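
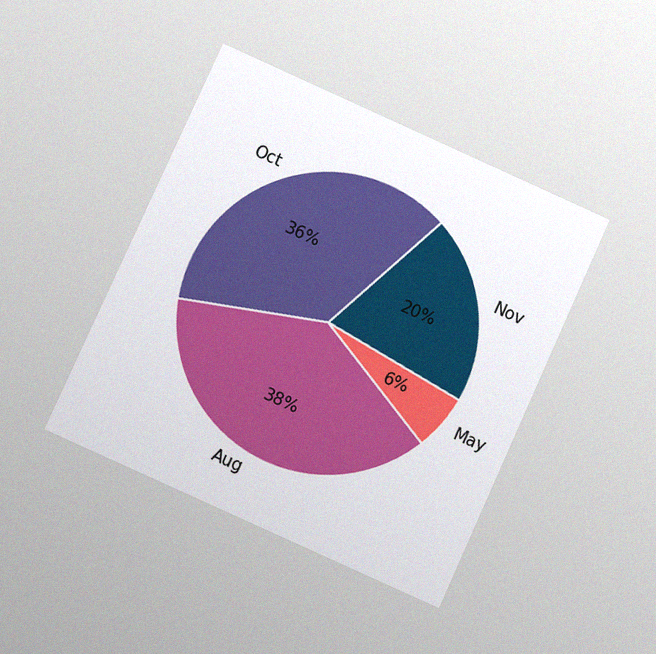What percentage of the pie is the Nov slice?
The chart is tilted about 24° clockwise and viewed at a slight angle, with some photo noise. The Nov slice takes up 20% of the pie.

20%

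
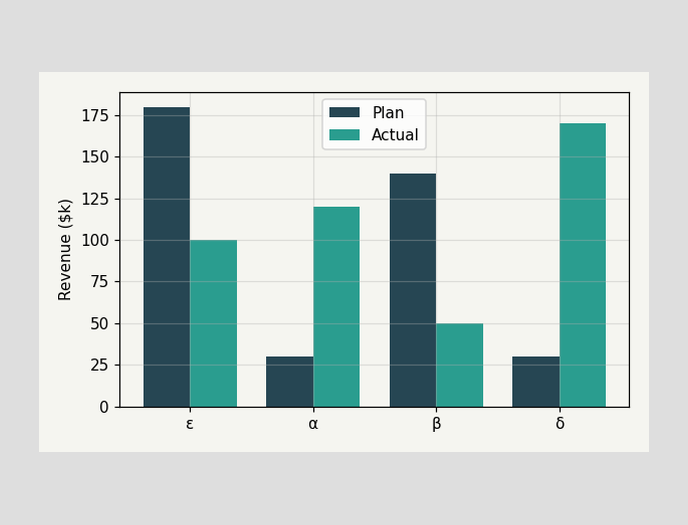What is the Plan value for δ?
The Plan bar at δ reaches $30k on the y-axis.

$30k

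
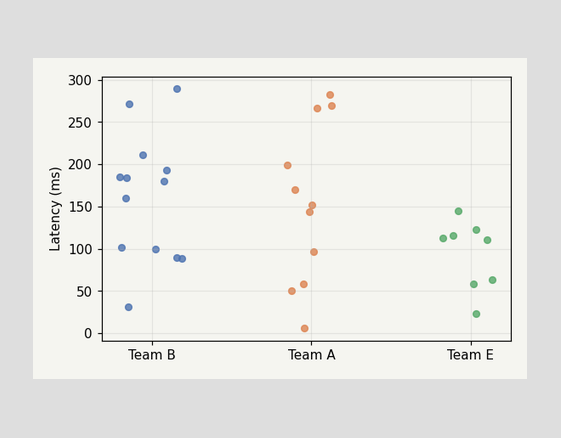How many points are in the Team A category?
Counting the markers in the Team A column gives 11.

11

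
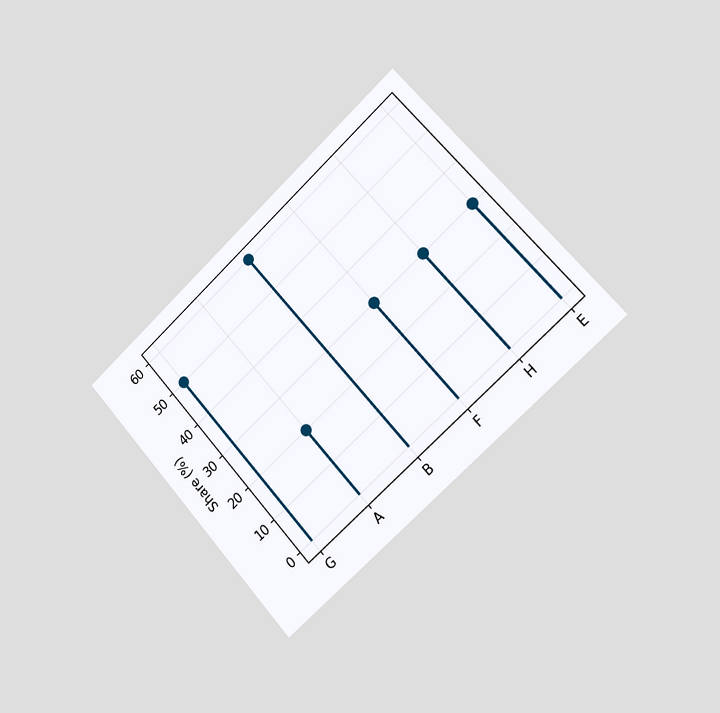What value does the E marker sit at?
30%

The chart is tilted about 42° counter-clockwise and viewed slightly from the right. The E marker sits at 30%.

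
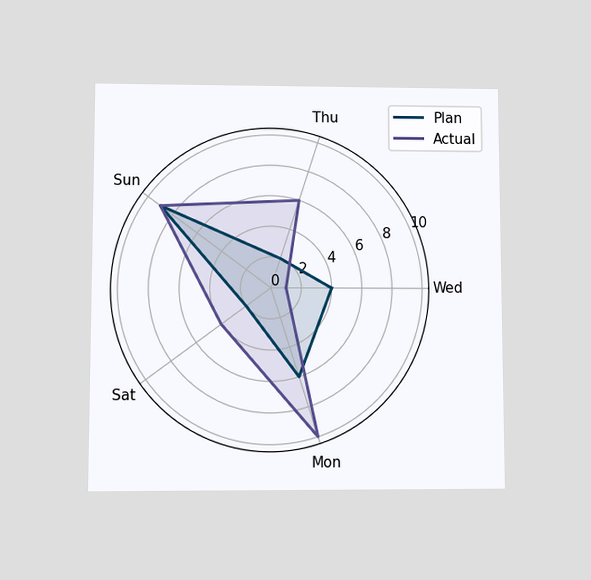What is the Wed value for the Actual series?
The chart is viewed at a slight angle. On the Wed axis, Actual reaches 1.

1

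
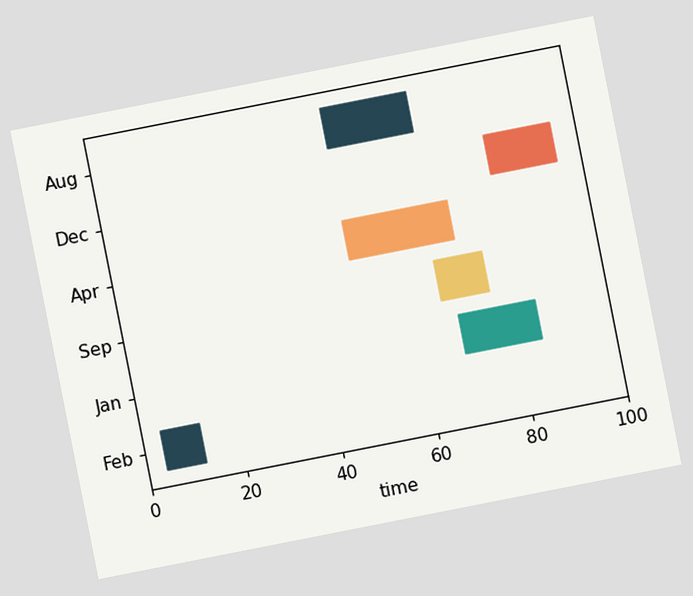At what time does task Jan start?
The chart is tilted about 11° counter-clockwise. The Jan bar begins at t=69.

69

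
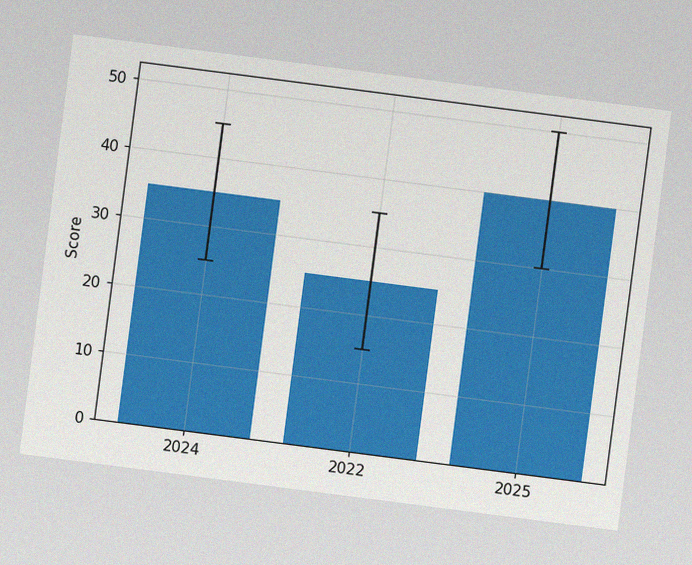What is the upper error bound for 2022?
35

The chart is tilted about 7° clockwise, with some photo noise. The 2022 bar's upper whisker reaches 35.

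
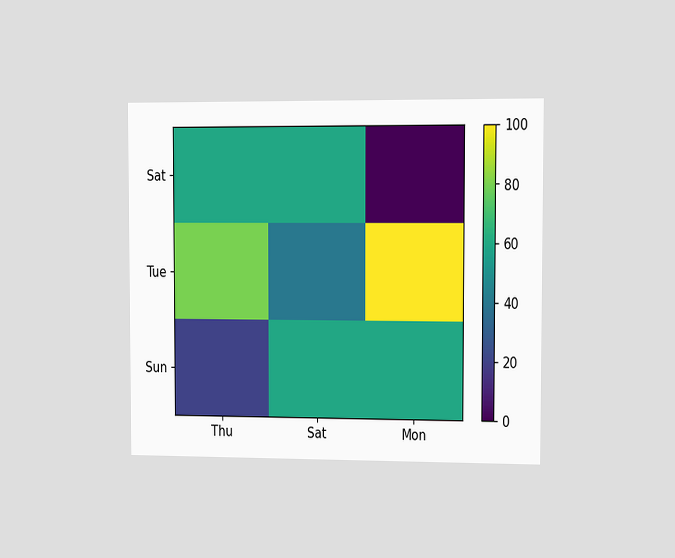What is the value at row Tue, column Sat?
The chart is viewed slightly from the right. Matching cell (Tue, Sat) against the colorbar gives 40.

40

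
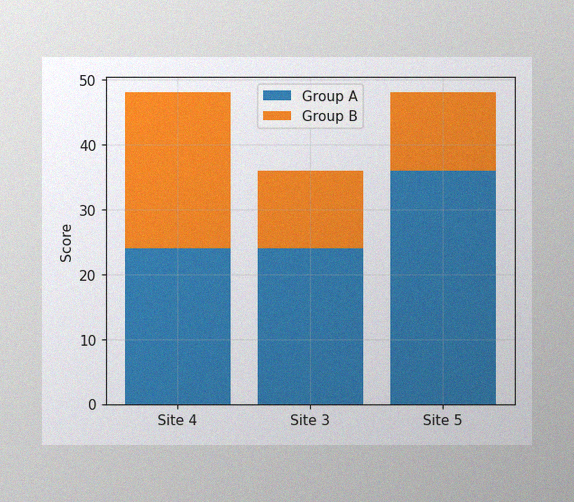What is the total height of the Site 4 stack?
The image has some photo noise and uneven lighting. The Site 4 stack's top reaches 48 on the y-axis.

48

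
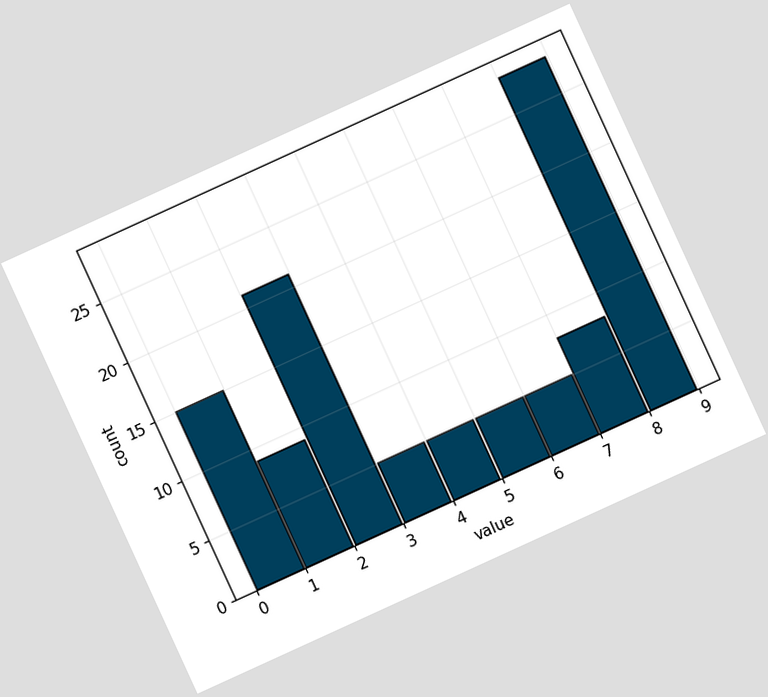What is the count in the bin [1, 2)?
The chart is tilted about 25° counter-clockwise. The [1, 2) bin has height 9.

9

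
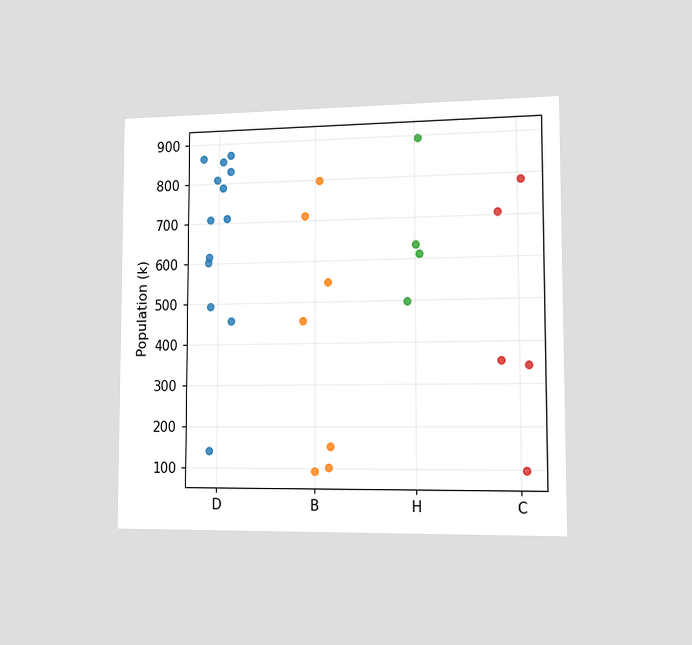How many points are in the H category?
The chart is viewed slightly from the right. Counting the markers in the H column gives 4.

4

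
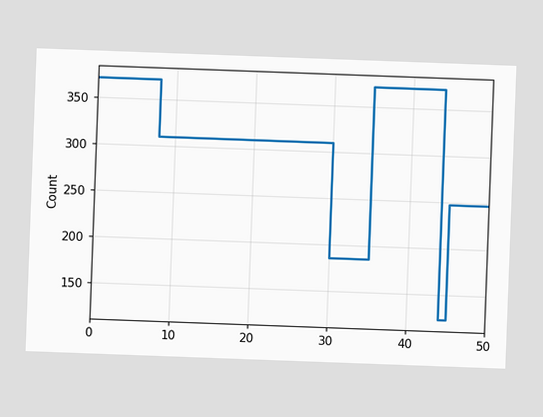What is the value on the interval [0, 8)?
372

The chart is tilted about 2° clockwise. On [0, 8) the step sits at 372.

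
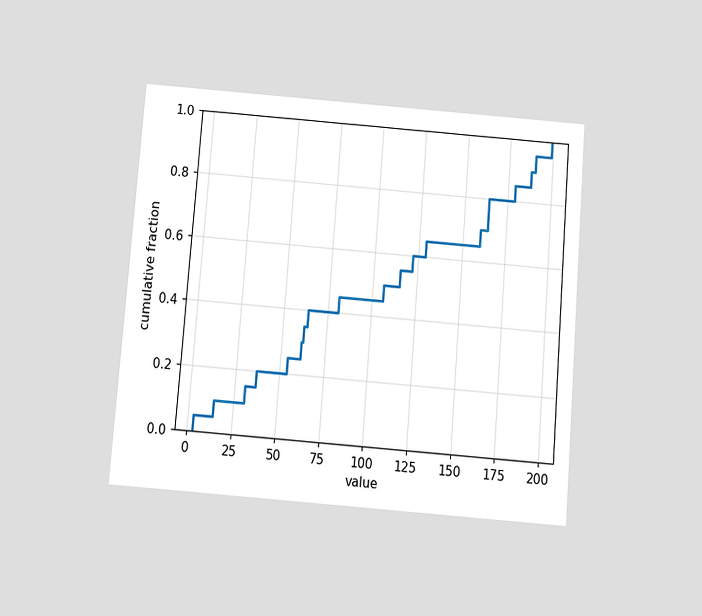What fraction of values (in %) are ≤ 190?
The chart is tilted about 5° clockwise and viewed slightly from below. At x=190 the ECDF step is at 95%.

95%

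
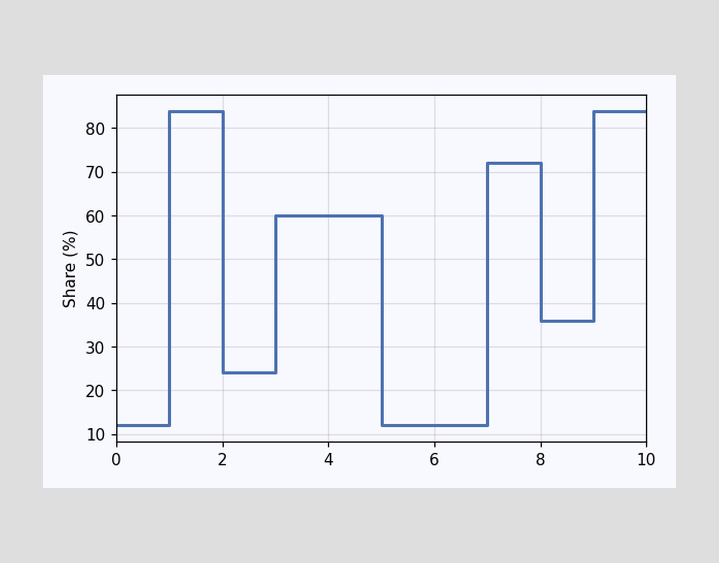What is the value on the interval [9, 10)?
84%

On [9, 10) the step sits at 84%.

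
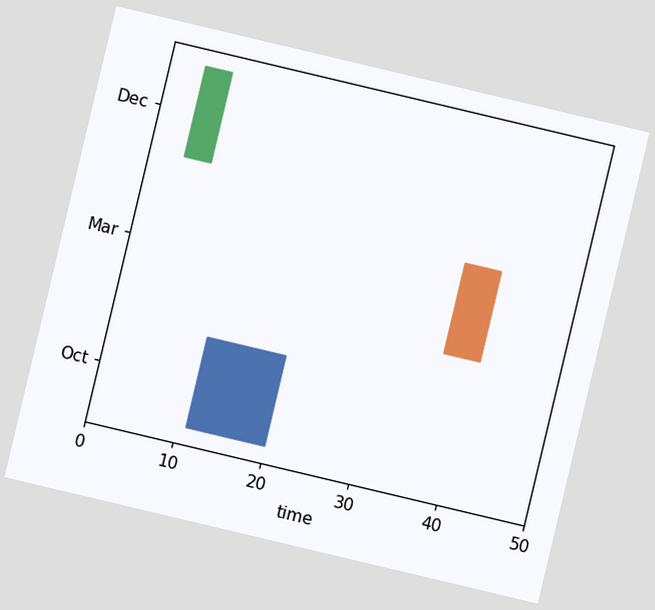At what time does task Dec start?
The chart is tilted about 13° clockwise. The Dec bar begins at t=4.

4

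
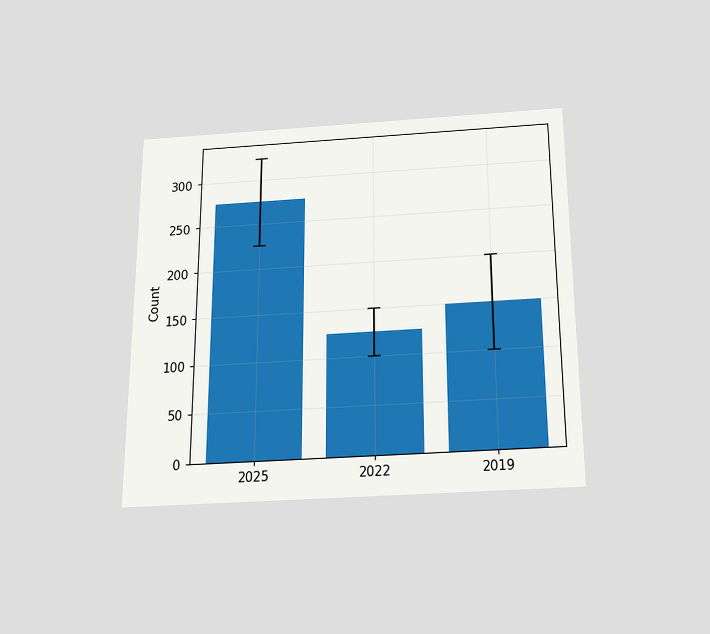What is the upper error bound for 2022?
150

The chart is viewed slightly from below. The 2022 bar's upper whisker reaches 150.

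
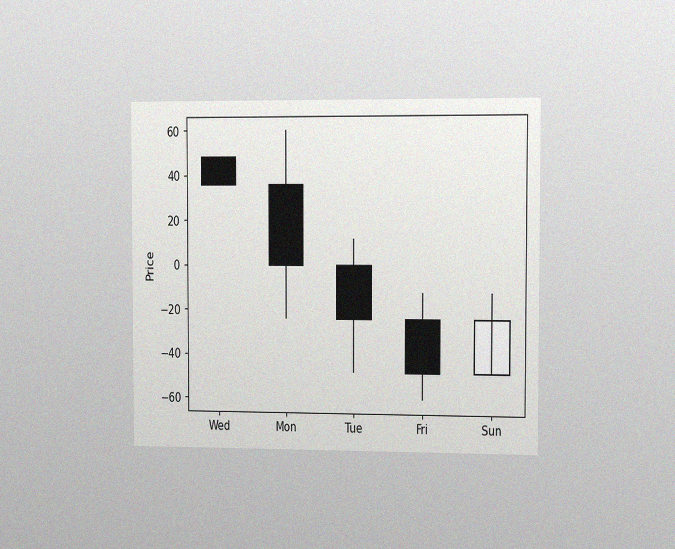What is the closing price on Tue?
-24

The chart is viewed slightly from the right, with some photo noise. The Tue candle closes at -24.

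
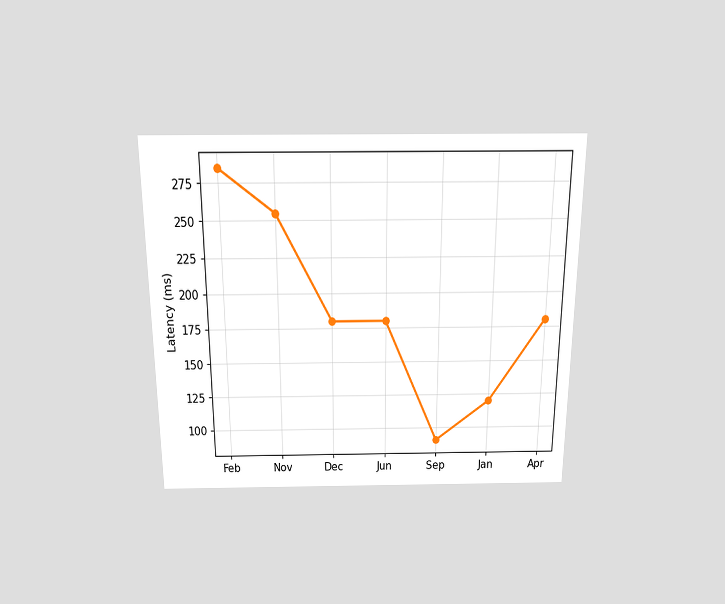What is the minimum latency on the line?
90ms

The chart is viewed slightly from above. The lowest point is at Sep, and reading across to the y-axis gives 90ms.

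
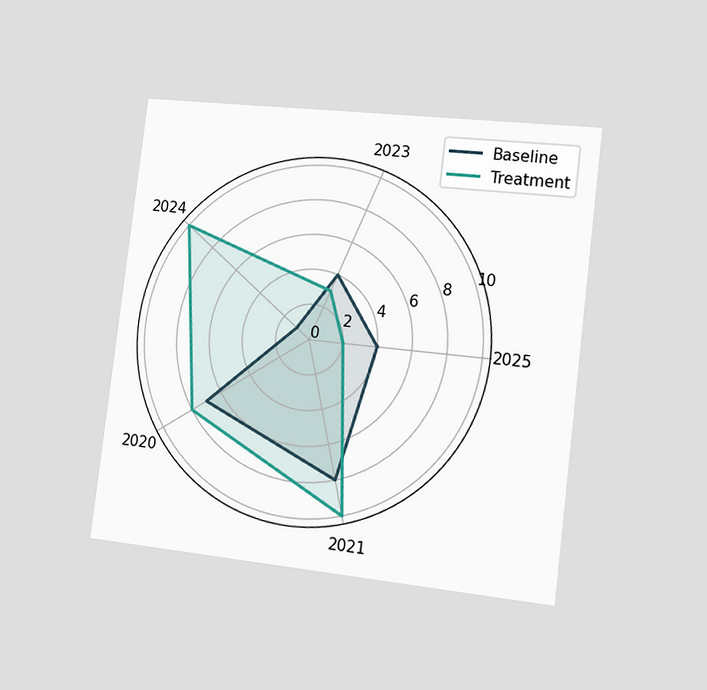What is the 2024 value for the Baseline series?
The chart is tilted about 7° clockwise and viewed slightly from the right. On the 2024 axis, Baseline reaches 1.

1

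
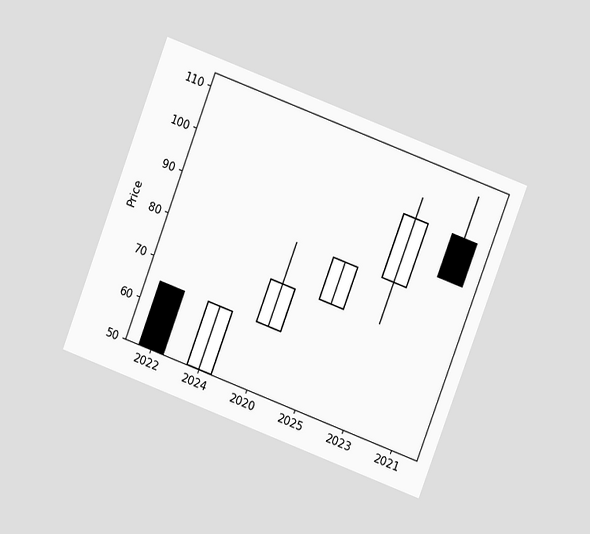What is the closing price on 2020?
75

The chart is tilted about 21° clockwise and viewed at a slight angle. The 2020 candle closes at 75.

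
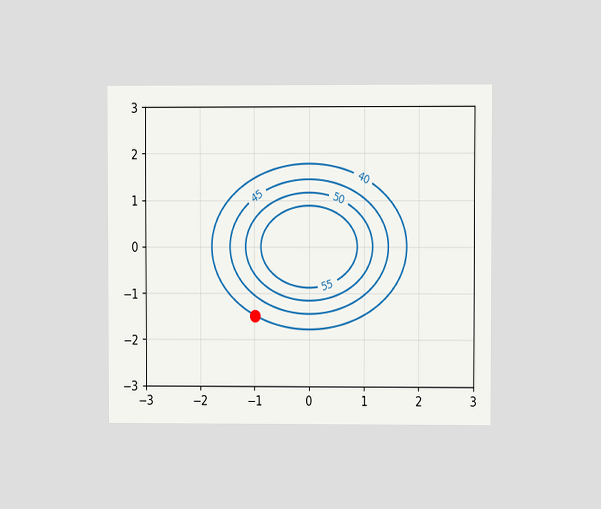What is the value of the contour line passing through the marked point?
The chart is viewed at a slight angle. The marked point sits on the contour labelled 40.

40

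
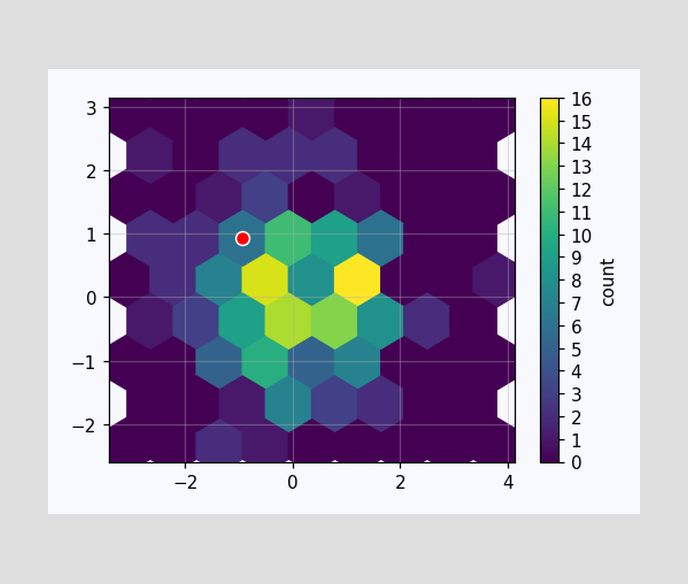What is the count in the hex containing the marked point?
The marked hex reads 6 on the colorbar.

6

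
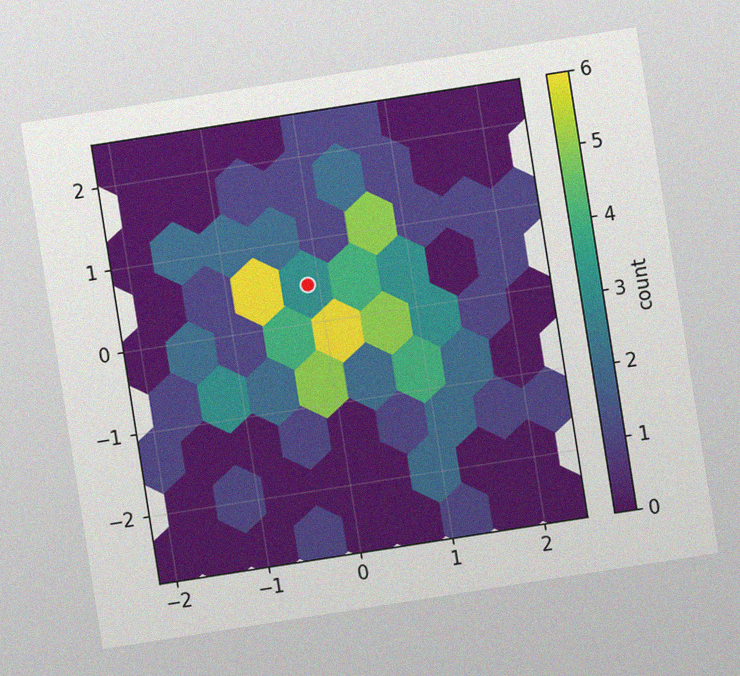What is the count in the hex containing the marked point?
3

The chart is tilted about 9° counter-clockwise, with some photo noise. The marked hex reads 3 on the colorbar.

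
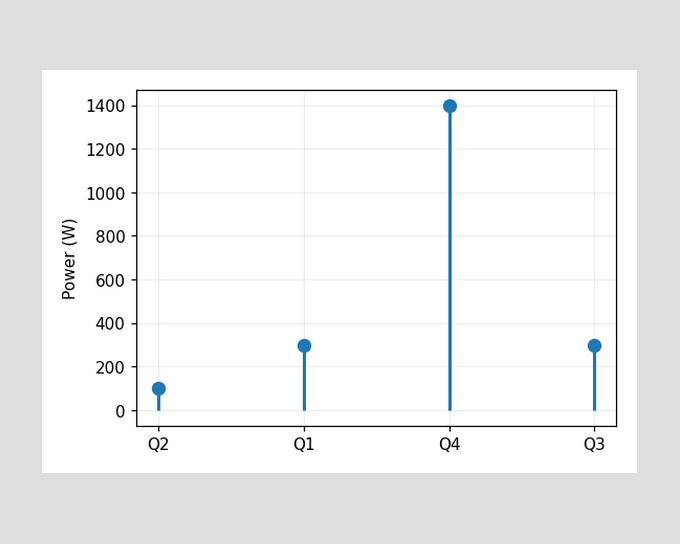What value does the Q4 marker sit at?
1400W

The Q4 marker sits at 1400W.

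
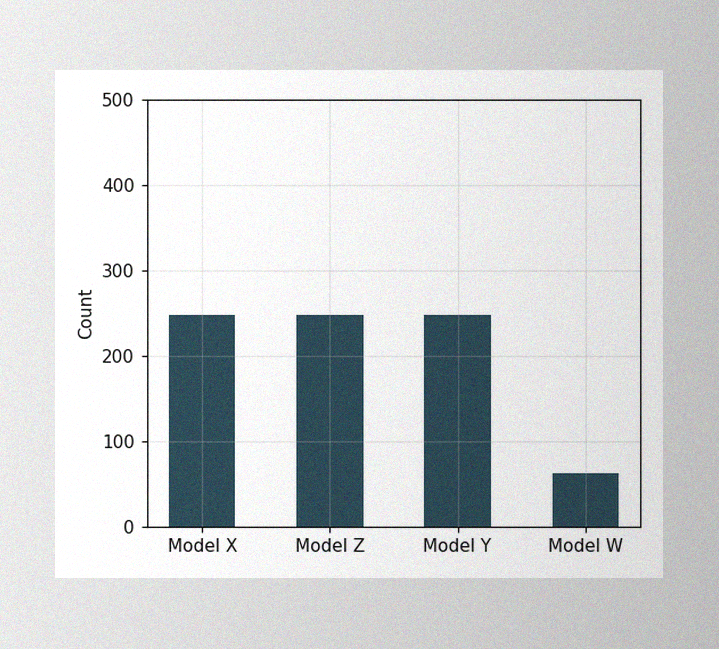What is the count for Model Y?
The image has some photo noise and uneven lighting. Reading along the chart's y-axis, the Model Y bar reaches 248.

248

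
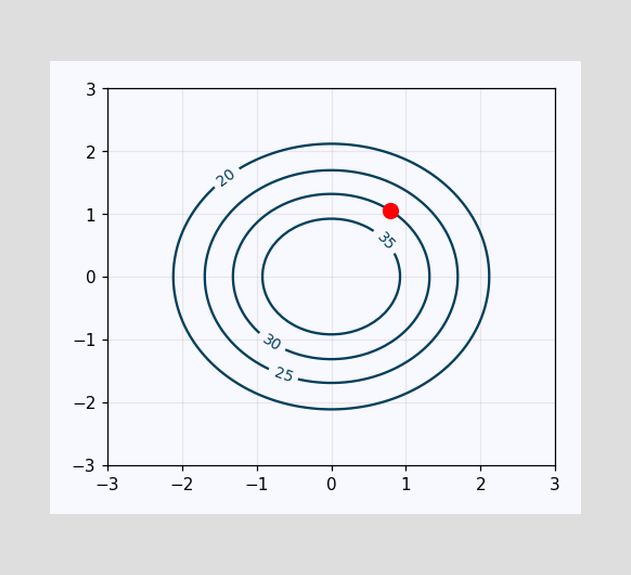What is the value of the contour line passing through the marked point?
30

The marked point sits on the contour labelled 30.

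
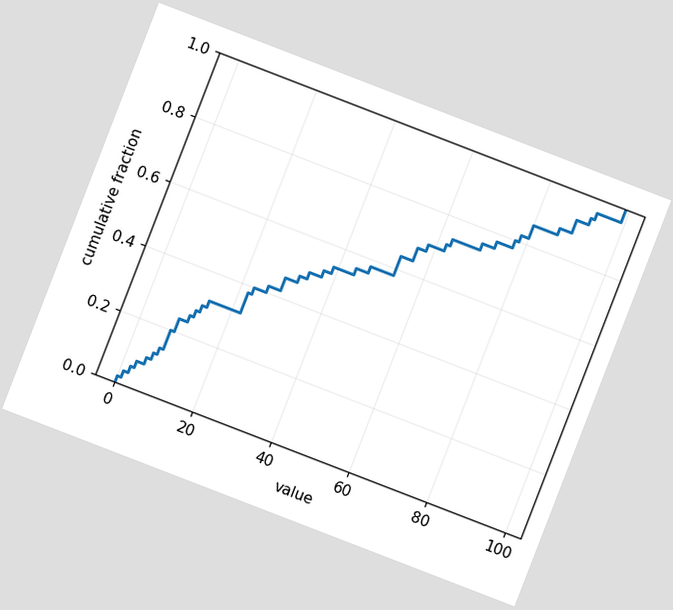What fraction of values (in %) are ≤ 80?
The chart is tilted about 21° clockwise. At x=80 the ECDF step is at 86%.

86%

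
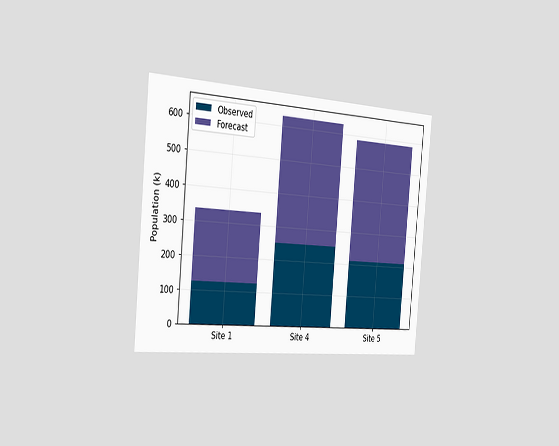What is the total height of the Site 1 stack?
336k

The chart is tilted about 5° clockwise and viewed slightly from the left. The Site 1 stack's top reaches 336k on the y-axis.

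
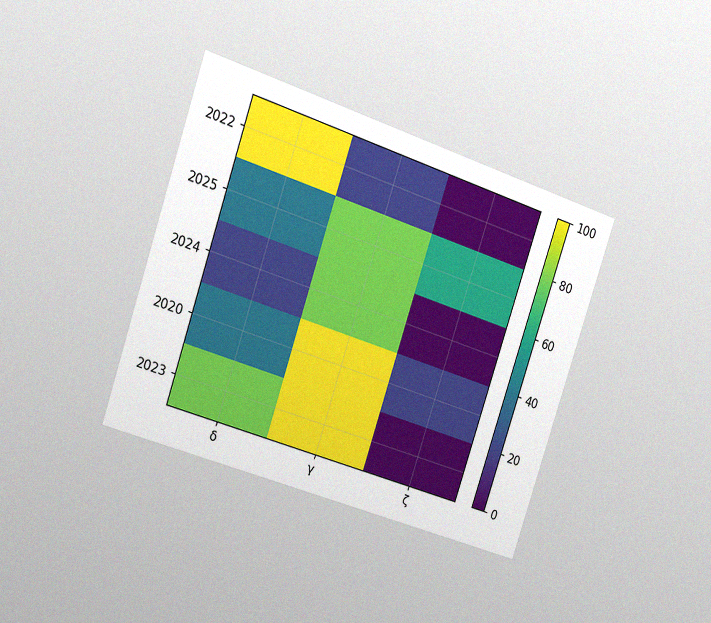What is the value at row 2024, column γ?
The chart is tilted about 18° clockwise and viewed at a slight angle, with some photo noise. Matching cell (2024, γ) against the colorbar gives 80.

80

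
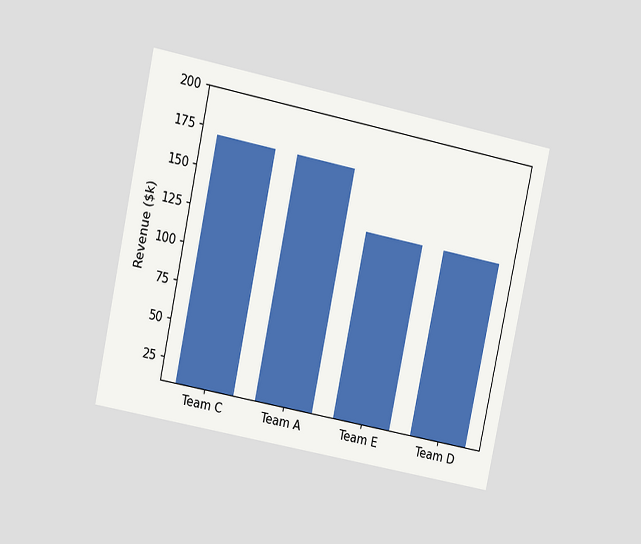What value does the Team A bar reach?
The chart is tilted about 12° clockwise and viewed at a slight angle. Reading along the chart's y-axis, the Team A bar reaches $171k.

$171k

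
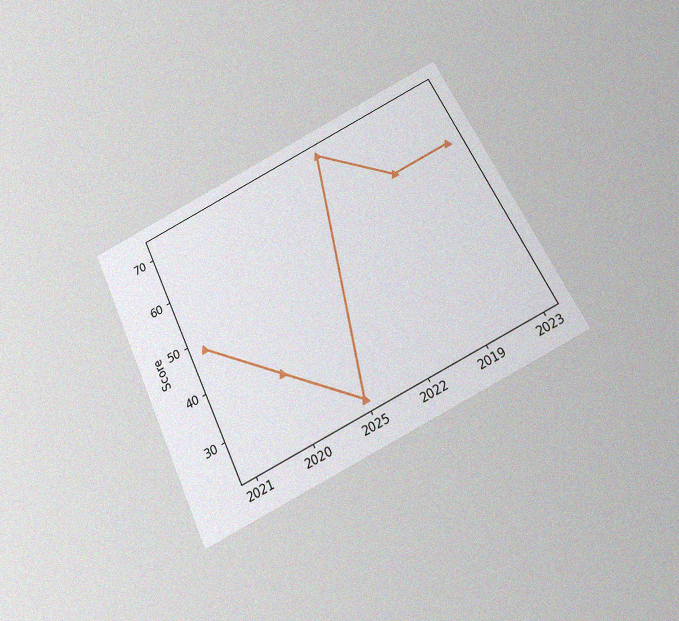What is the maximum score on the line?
72

The chart is tilted about 26° counter-clockwise and viewed slightly from below, with some photo noise. The highest point is at 2022, and reading across to the y-axis gives 72.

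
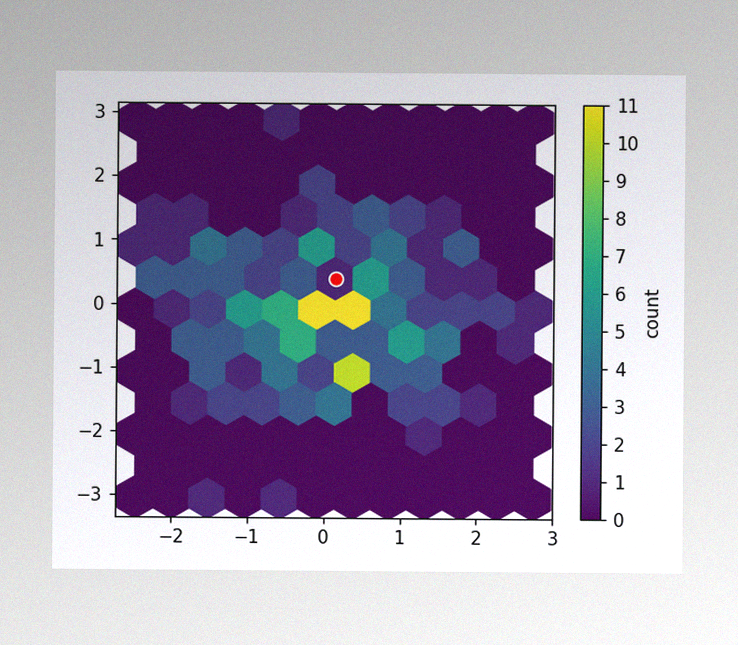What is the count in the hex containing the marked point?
The image has some photo noise and uneven lighting. The marked hex reads 1 on the colorbar.

1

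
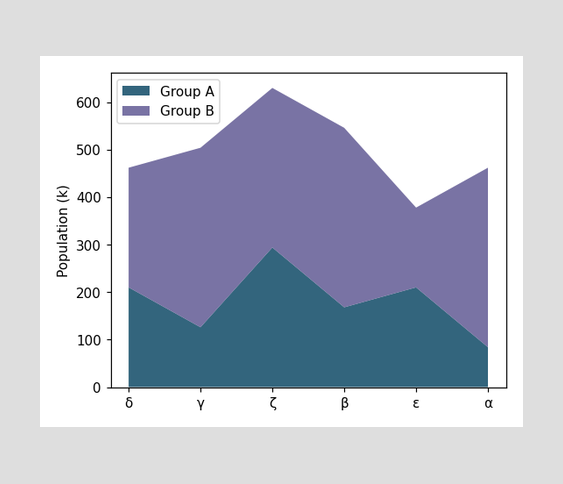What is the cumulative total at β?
The stacked total at β reaches 546k.

546k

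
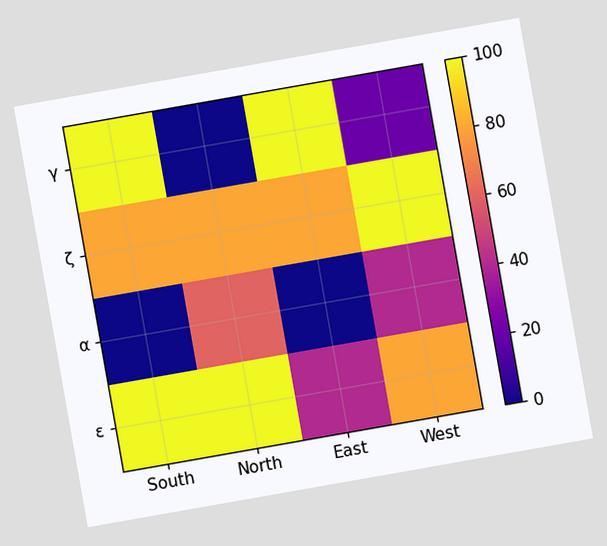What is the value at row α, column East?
The chart is tilted about 10° counter-clockwise. Matching cell (α, East) against the colorbar gives 0.

0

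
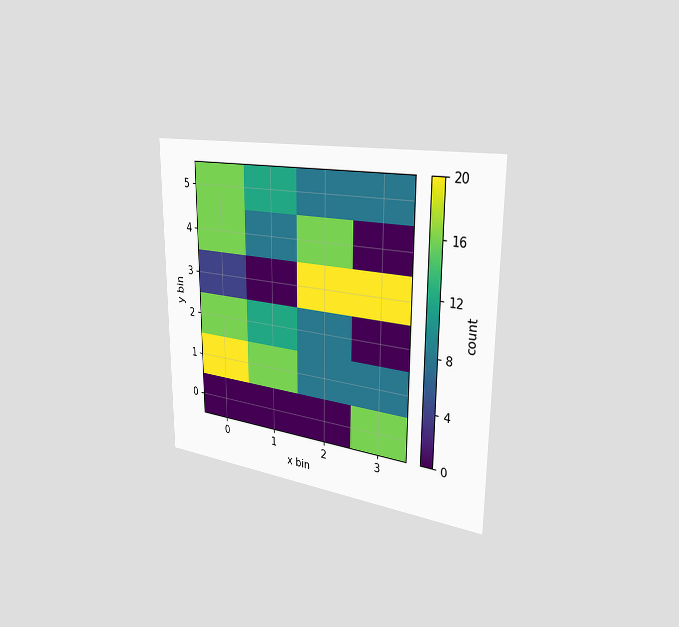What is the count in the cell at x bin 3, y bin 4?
The chart is viewed slightly from the right. Matching the cell (3, 4) against the colorbar gives 0.

0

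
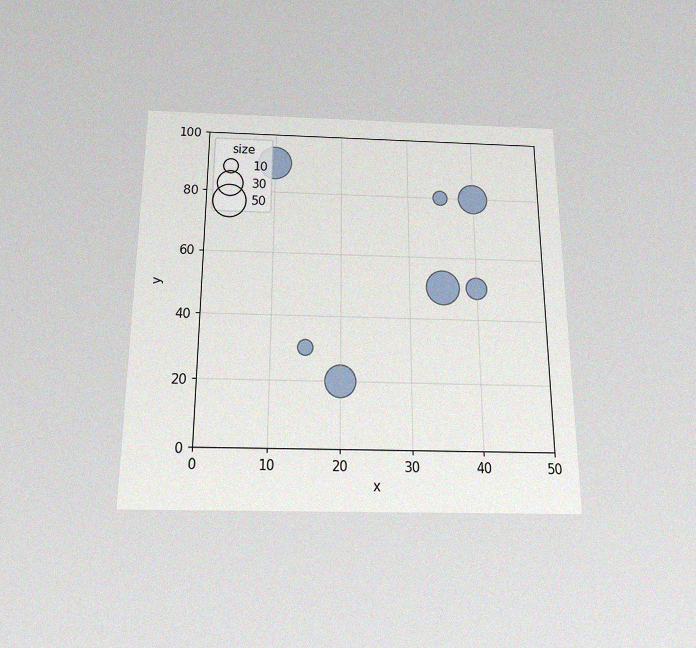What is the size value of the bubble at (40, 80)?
The chart is viewed slightly from below, with some photo noise. Matching the bubble at (40, 80) against the size legend gives 40.

40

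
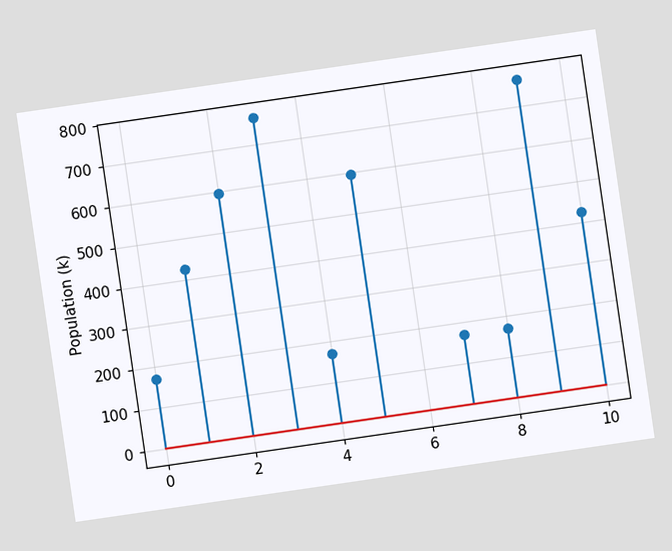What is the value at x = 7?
170k

The chart is tilted about 8° counter-clockwise. The stem at x=7 reaches 170k.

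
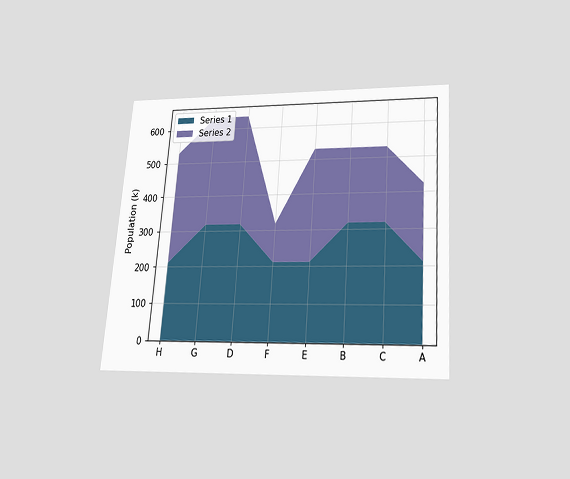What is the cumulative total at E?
530k

The chart is tilted about 4° clockwise and viewed slightly from below. The stacked total at E reaches 530k.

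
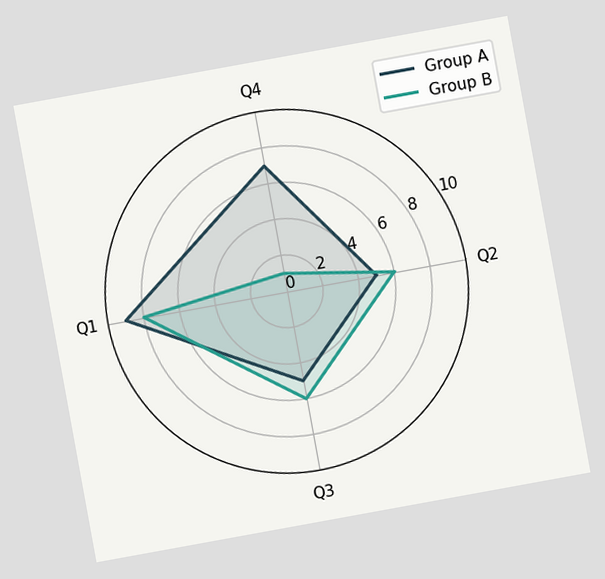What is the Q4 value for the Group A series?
7

The chart is tilted about 10° counter-clockwise. On the Q4 axis, Group A reaches 7.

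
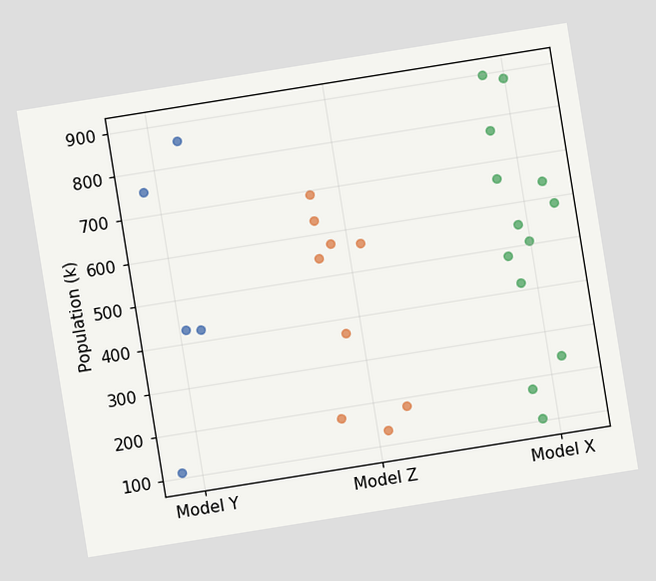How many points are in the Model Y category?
5

The chart is tilted about 9° counter-clockwise. Counting the markers in the Model Y column gives 5.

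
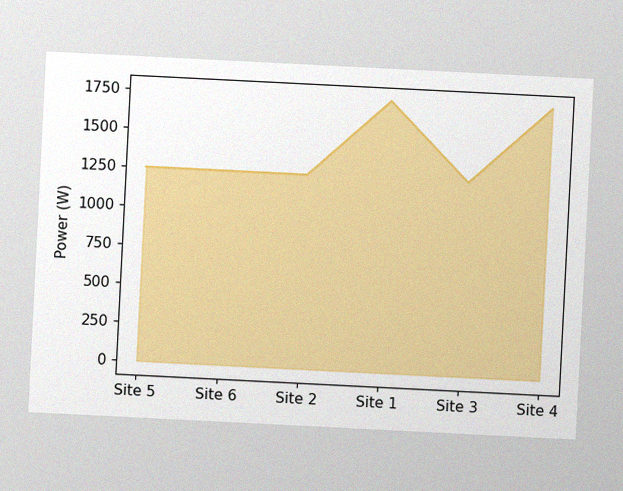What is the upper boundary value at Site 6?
1250W

The chart is tilted about 3° clockwise, with some photo noise. At Site 6 the upper boundary is at 1250W.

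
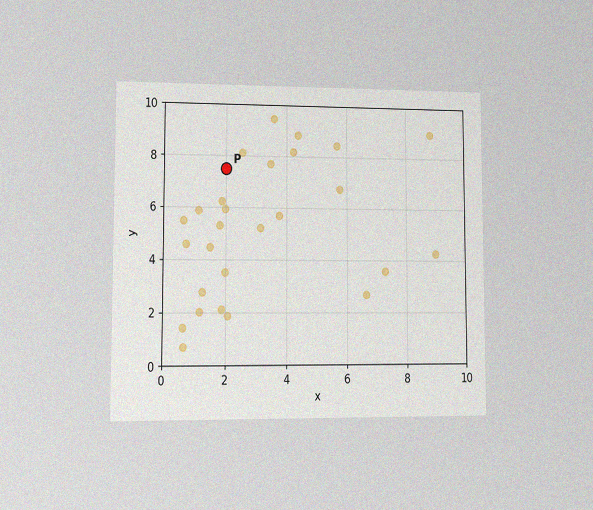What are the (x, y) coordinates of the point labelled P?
(2, 7.5)

The chart is viewed at a slight angle, with some photo noise. Following the gridlines from P to each axis, P sits at (2, 7.5).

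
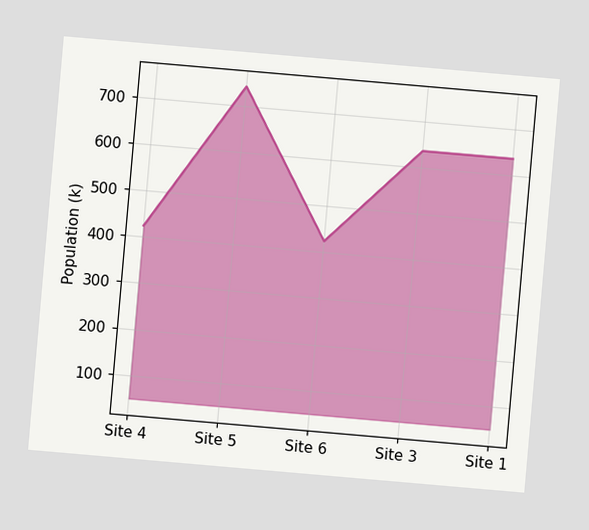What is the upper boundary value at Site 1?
636k

The chart is tilted about 5° clockwise. At Site 1 the upper boundary is at 636k.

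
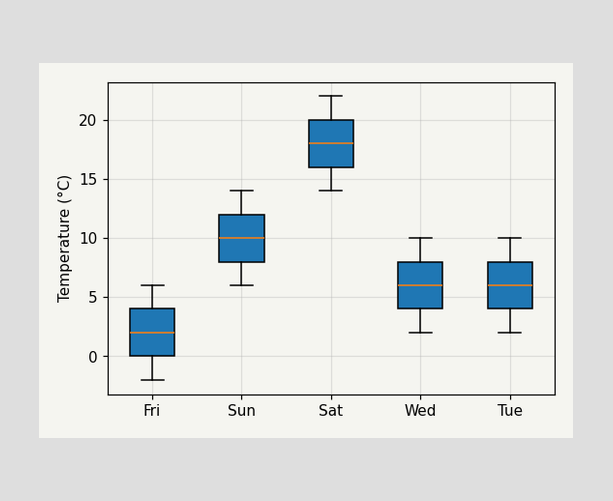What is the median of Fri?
2°C

The median line in the Fri box sits at 2°C.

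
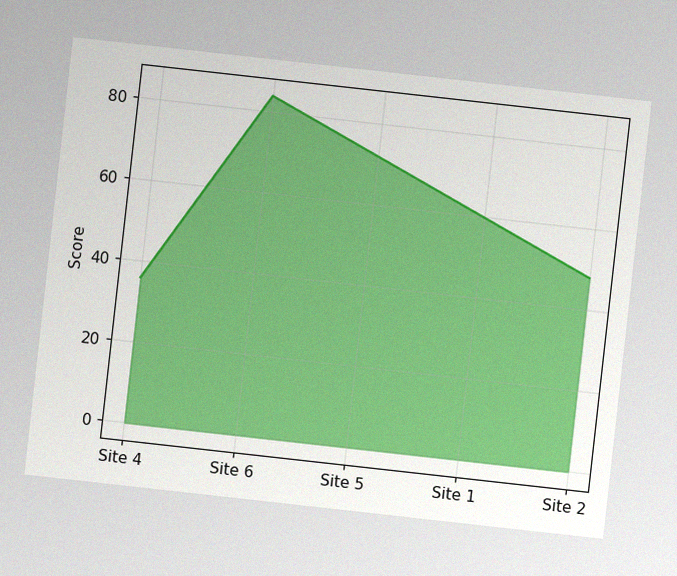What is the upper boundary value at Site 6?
84

The chart is tilted about 6° clockwise, with some photo noise. At Site 6 the upper boundary is at 84.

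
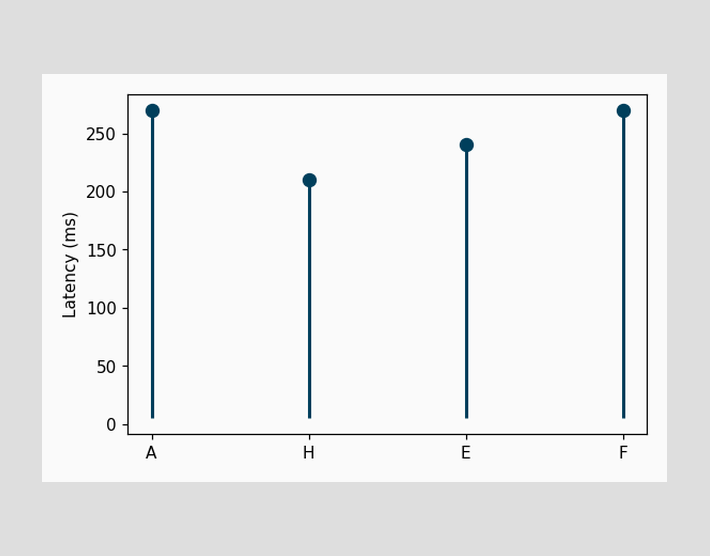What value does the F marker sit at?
The F marker sits at 270ms.

270ms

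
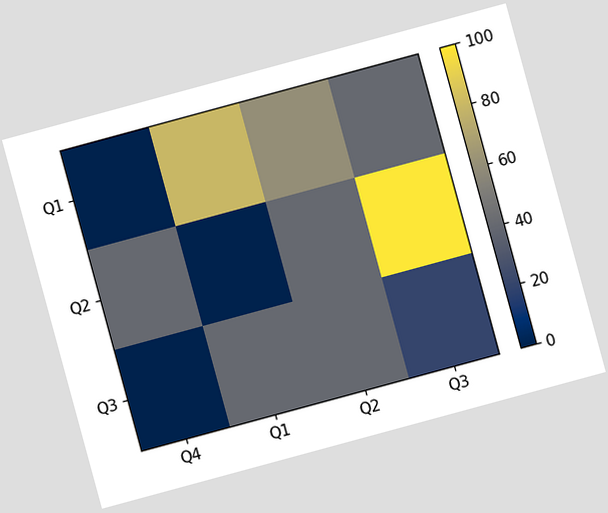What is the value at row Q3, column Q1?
40

The chart is tilted about 15° counter-clockwise. Matching cell (Q3, Q1) against the colorbar gives 40.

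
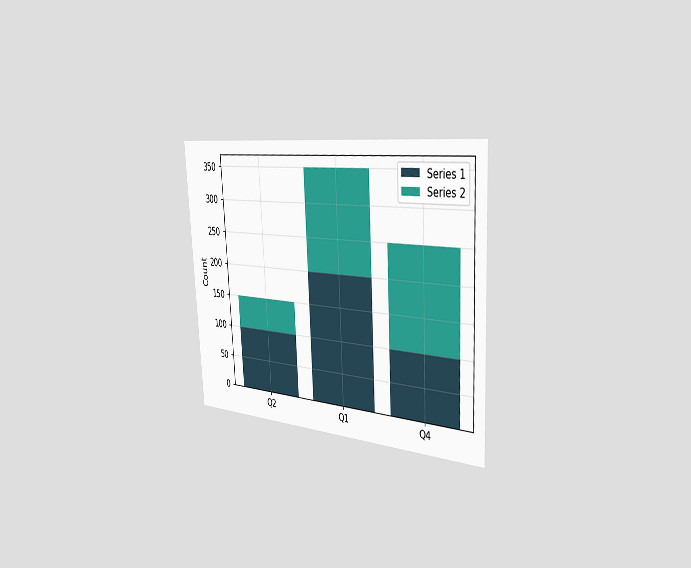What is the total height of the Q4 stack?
The chart is tilted about 3° counter-clockwise and viewed slightly from the right. The Q4 stack's top reaches 250 on the y-axis.

250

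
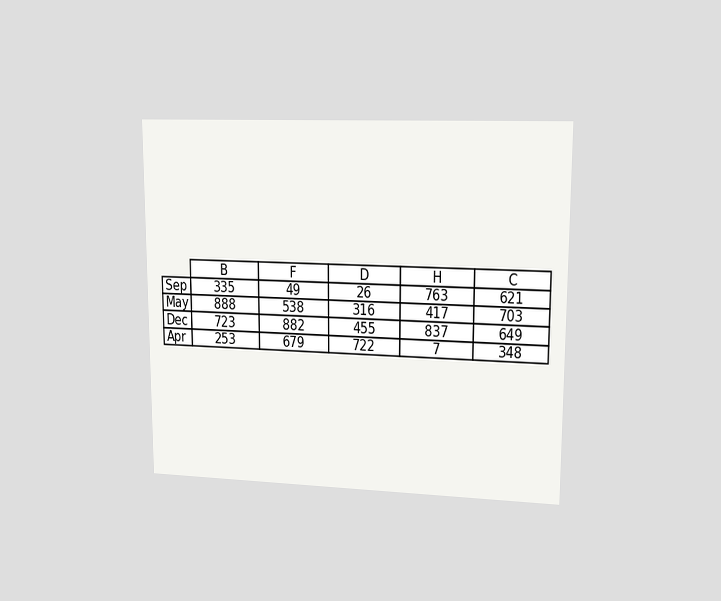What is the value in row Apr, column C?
348

The chart is viewed at a slight angle. The (Apr, C) cell reads 348.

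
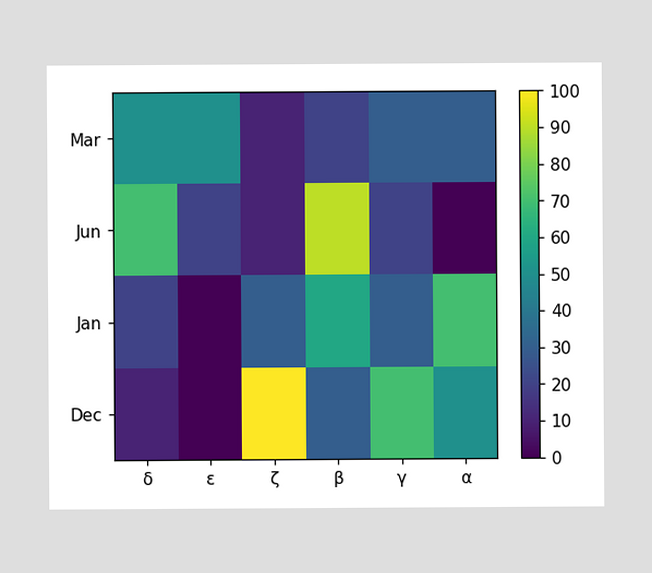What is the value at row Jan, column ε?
Matching cell (Jan, ε) against the colorbar gives 0.

0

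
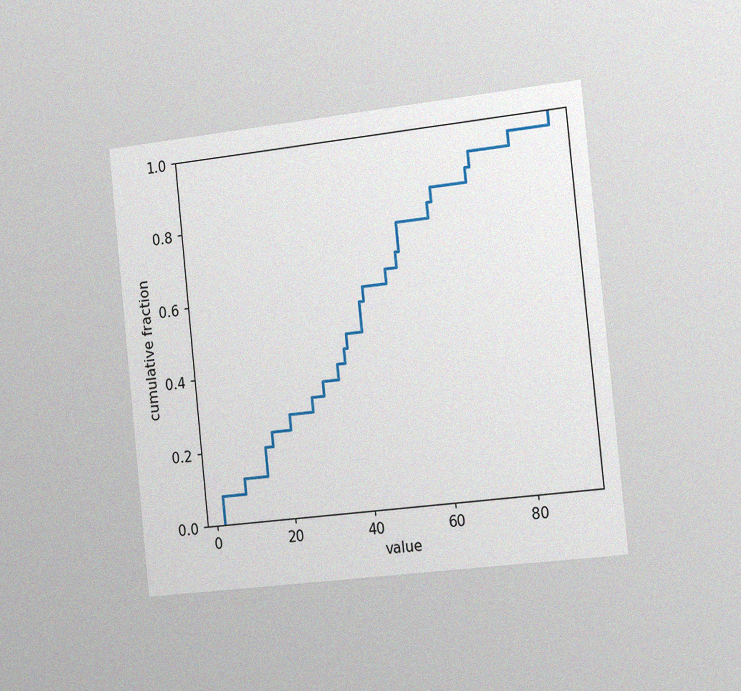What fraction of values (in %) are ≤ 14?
The chart is tilted about 6° counter-clockwise and viewed slightly from the right, with some photo noise. At x=14 the ECDF step is at 20%.

20%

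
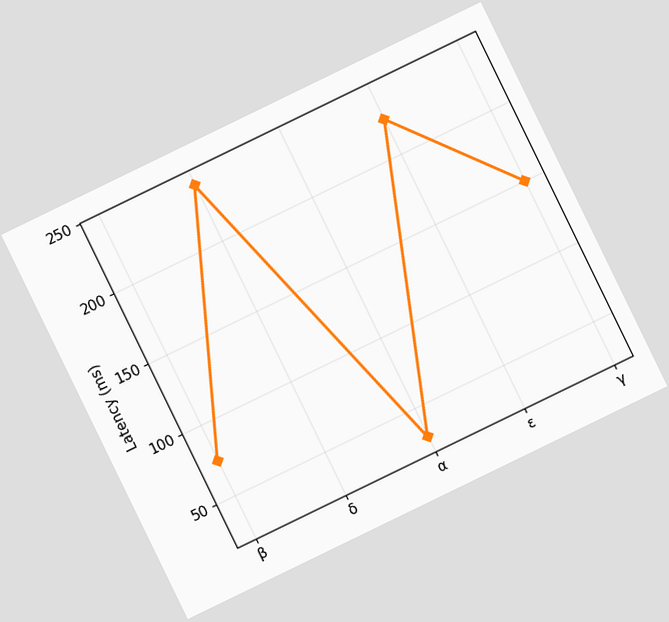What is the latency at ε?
225ms

The chart is tilted about 26° counter-clockwise. At ε, the line is at 225ms.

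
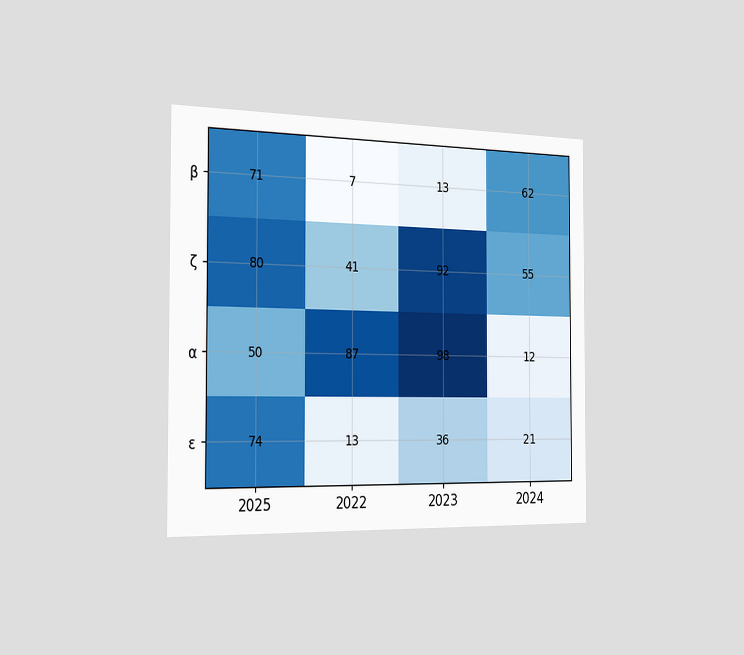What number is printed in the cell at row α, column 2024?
The chart is viewed slightly from the left. The (α, 2024) cell reads 12.

12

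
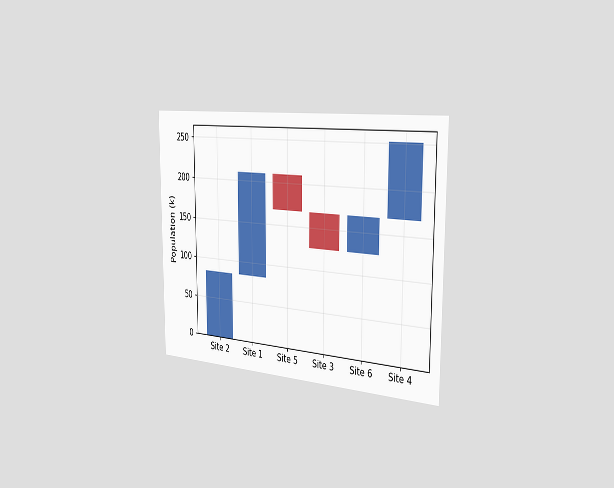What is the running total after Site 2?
The chart is viewed slightly from the right. After Site 2 the running total reaches 84k.

84k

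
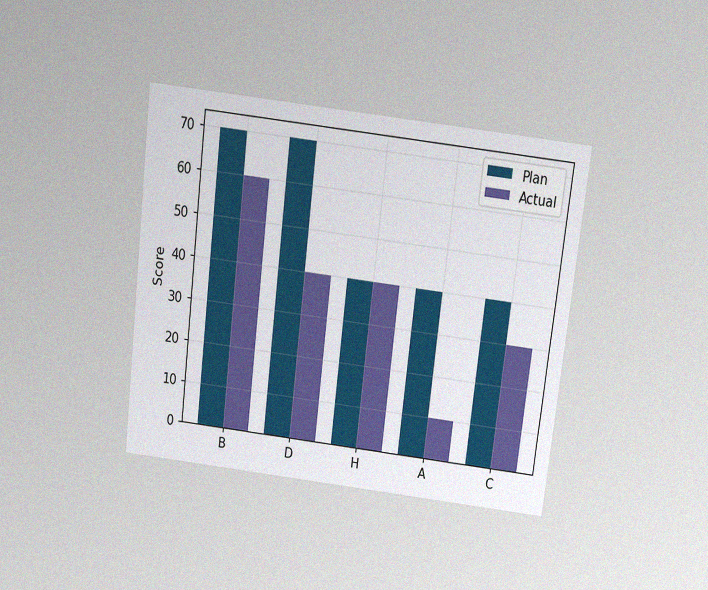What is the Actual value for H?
40

The chart is tilted about 7° clockwise and viewed slightly from above, with some photo noise. The Actual bar at H reaches 40 on the y-axis.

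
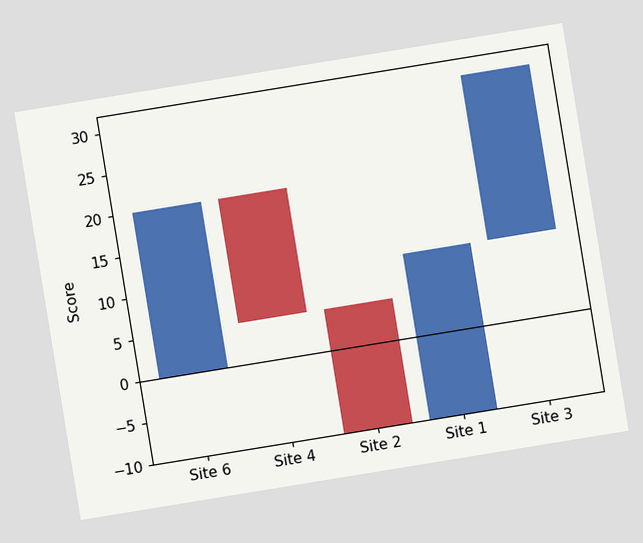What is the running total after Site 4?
5

The chart is tilted about 9° counter-clockwise. After Site 4 the running total reaches 5.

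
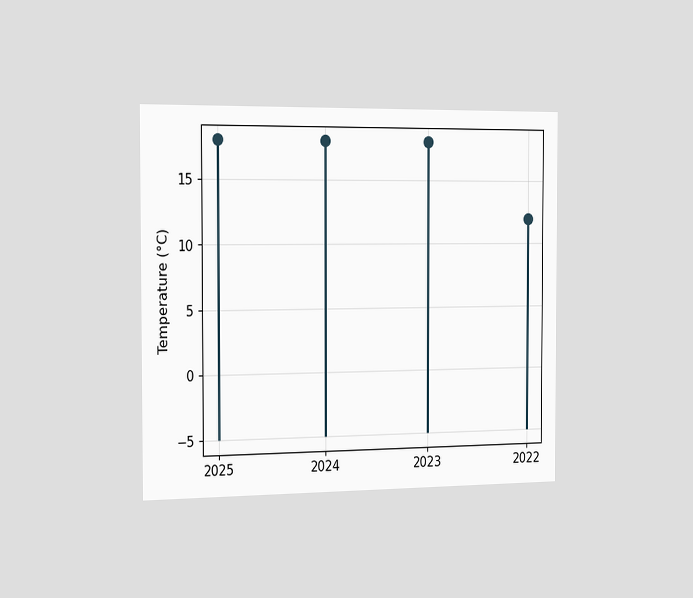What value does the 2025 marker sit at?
18°C

The chart is viewed slightly from the left. The 2025 marker sits at 18°C.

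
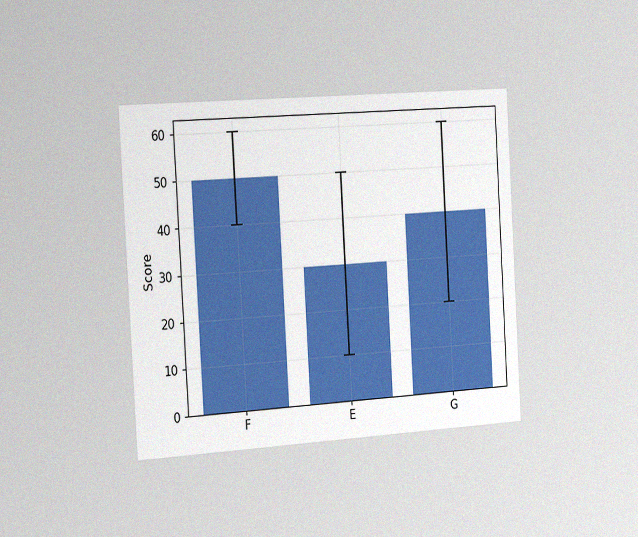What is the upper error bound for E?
The chart is tilted about 3° counter-clockwise and viewed slightly from the left, with some photo noise. The E bar's upper whisker reaches 50.

50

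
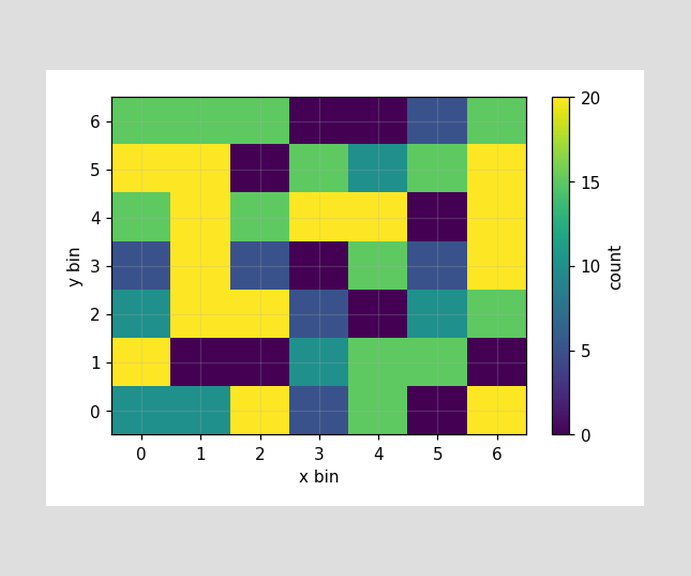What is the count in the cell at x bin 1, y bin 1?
0

Matching the cell (1, 1) against the colorbar gives 0.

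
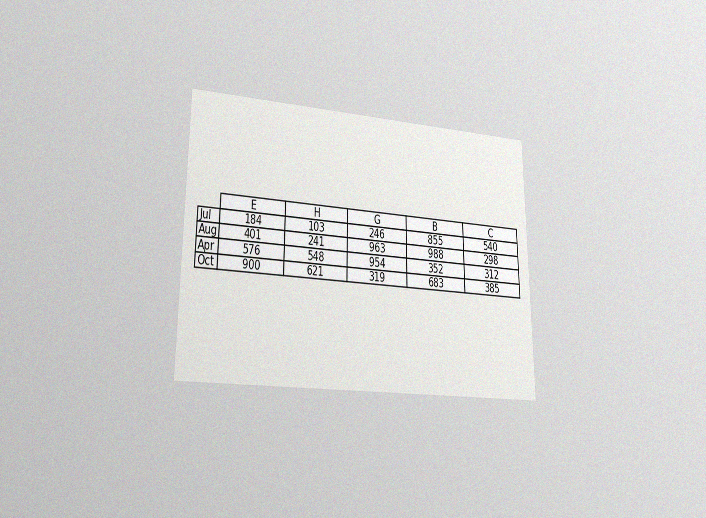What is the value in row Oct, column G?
The chart is viewed at a slight angle, with some photo noise. The (Oct, G) cell reads 319.

319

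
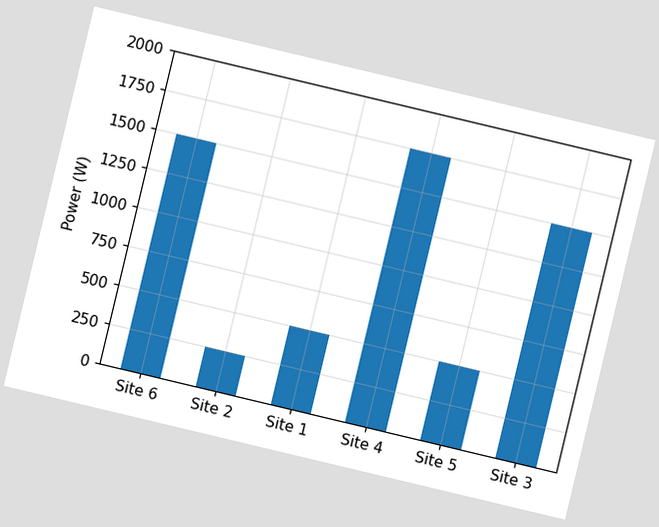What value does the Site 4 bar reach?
The chart is tilted about 13° clockwise. Reading along the chart's y-axis, the Site 4 bar reaches 1750W.

1750W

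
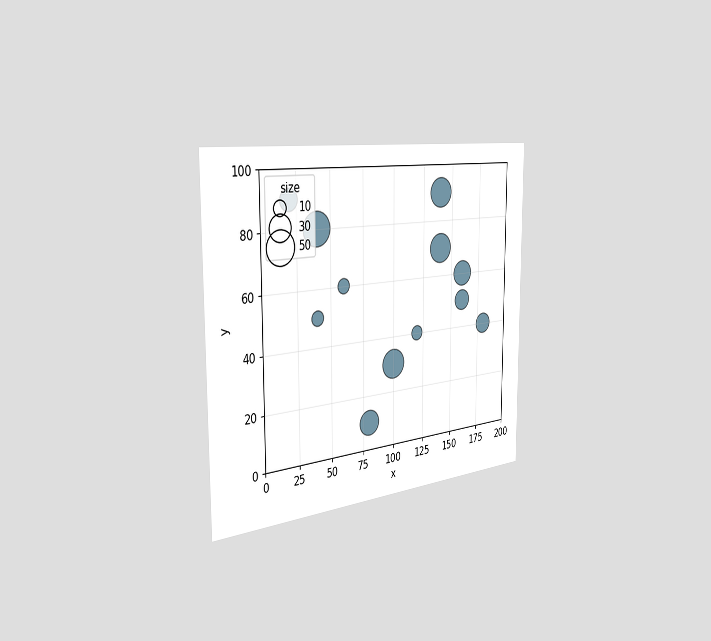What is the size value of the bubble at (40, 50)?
10

The chart is viewed slightly from the left. Matching the bubble at (40, 50) against the size legend gives 10.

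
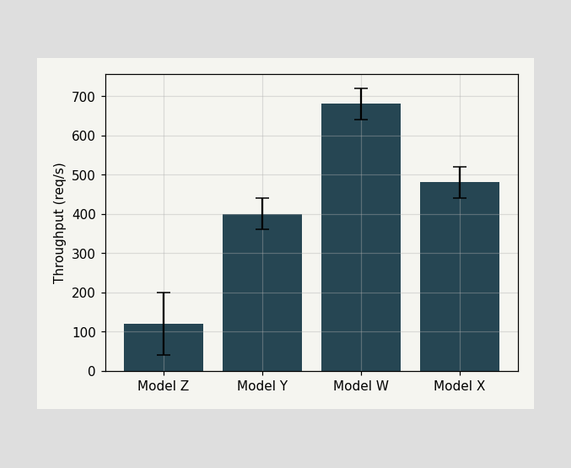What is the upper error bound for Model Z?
200req/s

The Model Z bar's upper whisker reaches 200req/s.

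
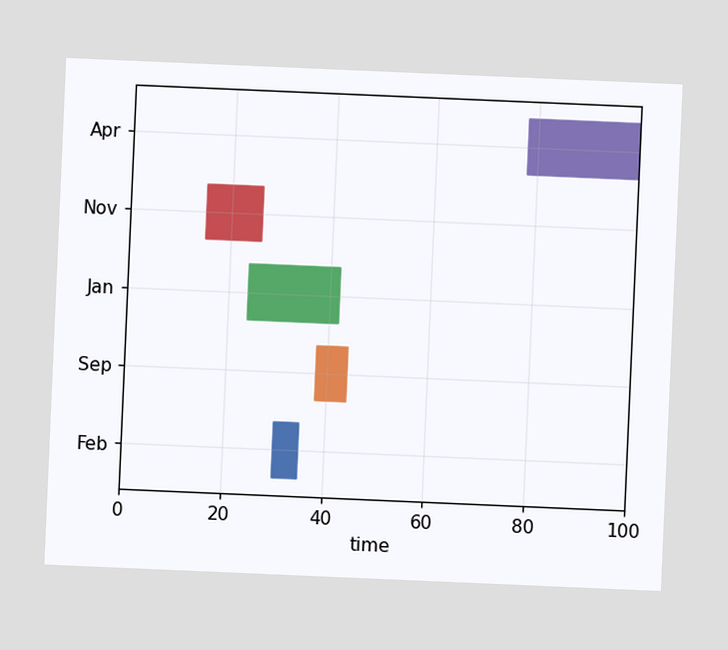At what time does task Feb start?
The chart is tilted about 2° clockwise. The Feb bar begins at t=30.

30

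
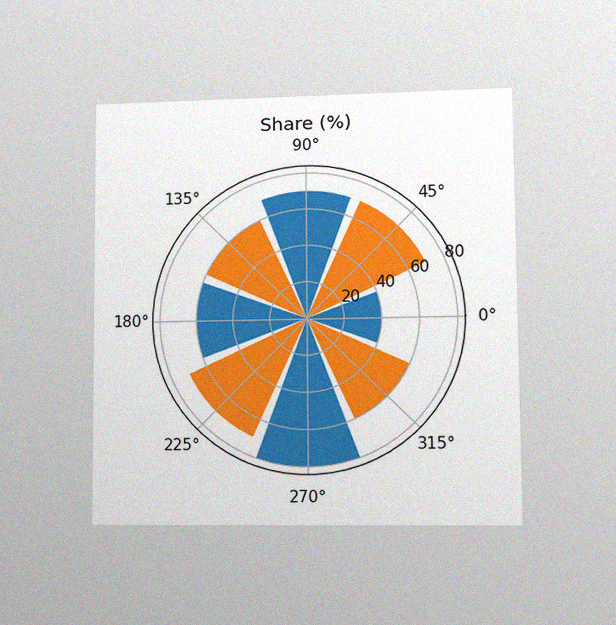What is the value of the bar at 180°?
60%

The chart is viewed at a slight angle, with some photo noise. The bar at 180° reaches 60% on the radial axis.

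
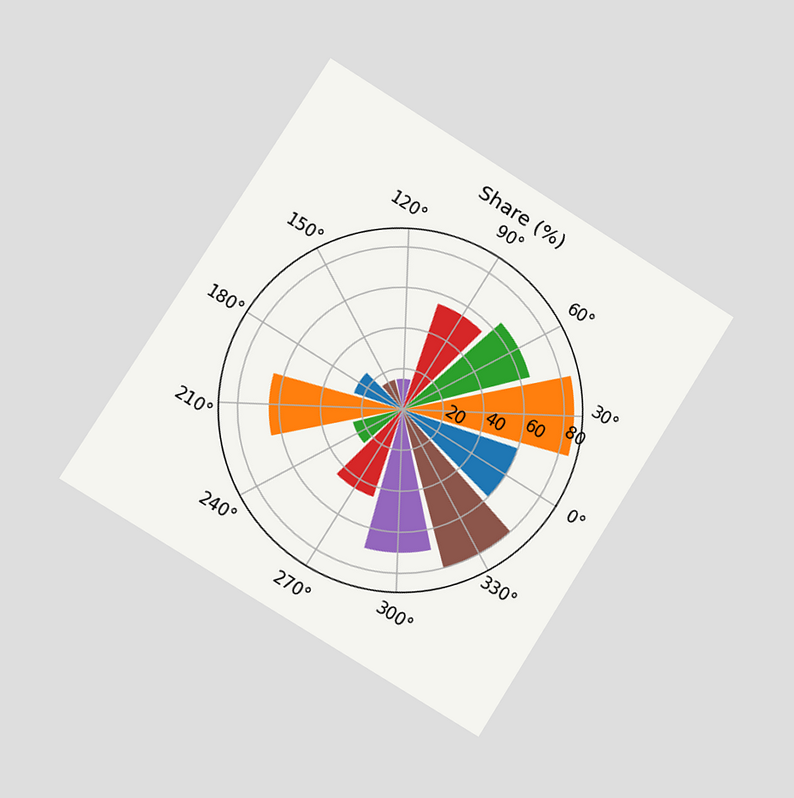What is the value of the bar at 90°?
55%

The chart is tilted about 32° clockwise and viewed slightly from the left. The bar at 90° reaches 55% on the radial axis.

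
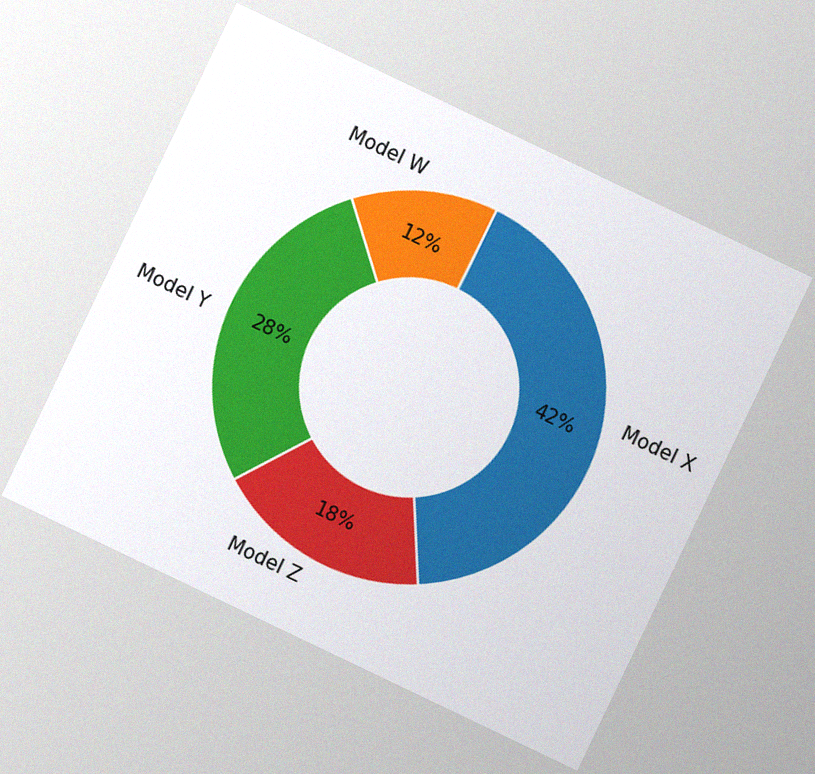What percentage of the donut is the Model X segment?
42%

The chart is tilted about 26° clockwise, with some photo noise. The Model X segment takes up 42% of the ring.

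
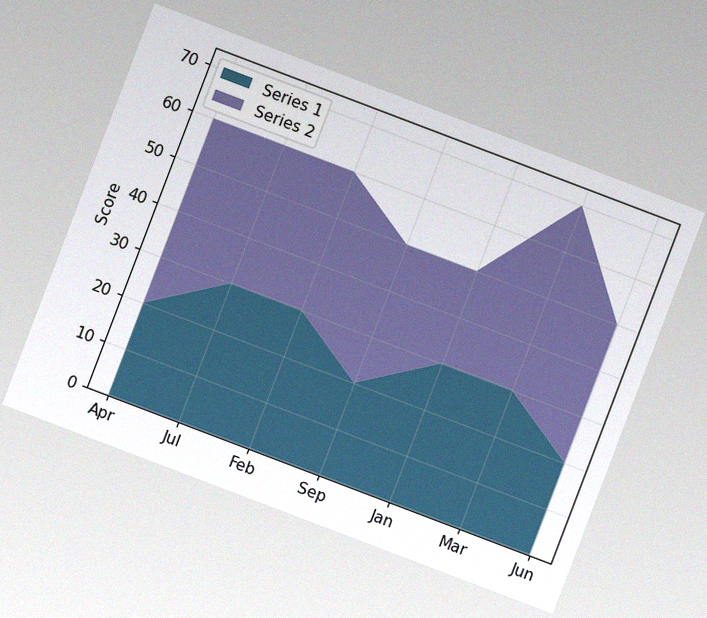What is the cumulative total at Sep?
50

The chart is tilted about 21° clockwise, with some photo noise. The stacked total at Sep reaches 50.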